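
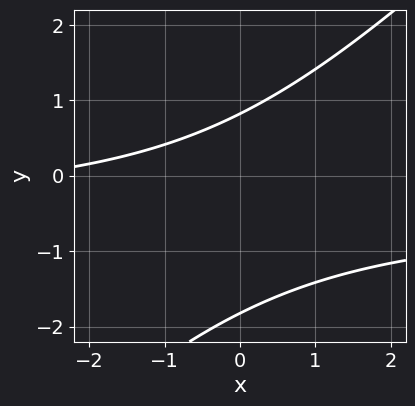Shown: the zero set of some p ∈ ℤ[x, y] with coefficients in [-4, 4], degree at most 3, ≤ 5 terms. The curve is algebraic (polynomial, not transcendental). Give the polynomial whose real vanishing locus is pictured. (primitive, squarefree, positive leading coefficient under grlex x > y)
The degree is 2 — a generic line meets the curve in up to 2 points.
Reading off the gridlines: it misses every integer gridline on the x-axis.
Solving for integer coefficients yields p as stated.

2*x*y - 2*y^2 + x - 2*y + 3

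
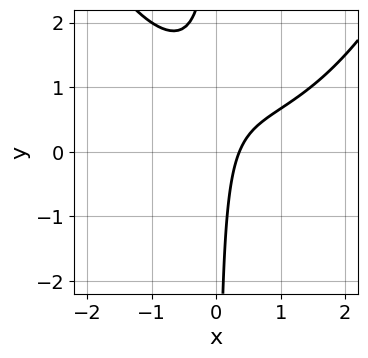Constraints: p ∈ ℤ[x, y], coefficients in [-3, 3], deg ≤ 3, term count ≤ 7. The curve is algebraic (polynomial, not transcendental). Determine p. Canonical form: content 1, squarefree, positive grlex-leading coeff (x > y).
First, deg p = 3.
Next, from the axis intercepts and sections: no y-intercept at any integer in the box.
Finally, these observations pin down the coefficients.

x^3 - x^2 - 3*x*y + 3*x - 1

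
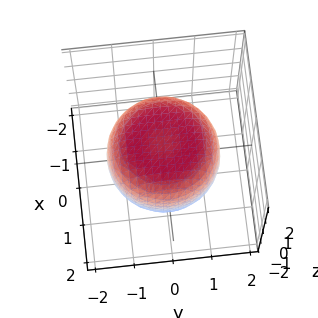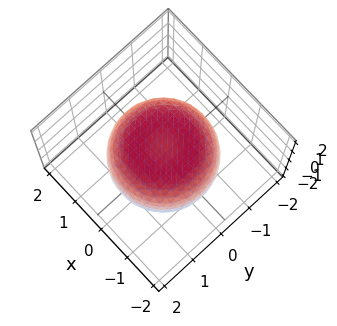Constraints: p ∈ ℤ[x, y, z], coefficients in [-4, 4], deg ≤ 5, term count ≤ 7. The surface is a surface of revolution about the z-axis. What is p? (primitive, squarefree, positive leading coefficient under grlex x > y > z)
1. deg p = 4. The shape is more complex than any degree-3 surface.
2. Symmetry: the z-axis is an axis of rotation, so x and y enter only as x² + y².
3. Reading off the gridlines: a circular section at z = 0 has radius between 1 and 2; among the integer gridlines, it crosses the z-axis at z ∈ {-1, 1}.
4. Solving for integer coefficients yields p as stated.

x^4 + 2*x^2*y^2 + y^4 - x^2 - y^2 + 2*z^2 - 2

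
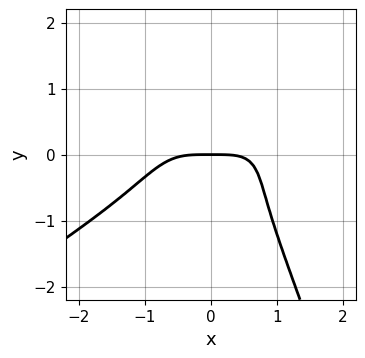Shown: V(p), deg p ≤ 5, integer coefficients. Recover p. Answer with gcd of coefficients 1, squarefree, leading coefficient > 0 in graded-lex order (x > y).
2*x^4 - 3*x^3*y + 2*y^3 + y^2 + 3*y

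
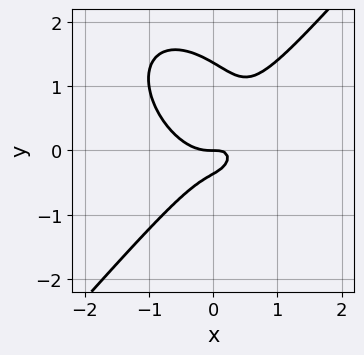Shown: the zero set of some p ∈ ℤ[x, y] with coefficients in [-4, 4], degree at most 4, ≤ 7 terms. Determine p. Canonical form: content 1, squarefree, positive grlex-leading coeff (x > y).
3*x^3 - 2*y^3 - 2*x*y + 2*y^2 + y

First, degree: the shape is more complex than any degree-2 curve, so deg p = 3.
Next, from the visible intercepts: it crosses the x-axis at the gridline x = 0; it crosses the y-axis at the gridline y = 0.
Finally, these observations pin down the coefficients.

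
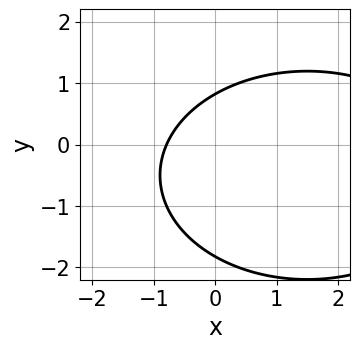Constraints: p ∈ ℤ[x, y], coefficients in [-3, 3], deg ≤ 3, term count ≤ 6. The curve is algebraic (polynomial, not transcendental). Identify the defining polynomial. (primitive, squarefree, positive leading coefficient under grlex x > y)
x^2 + 2*y^2 - 3*x + 2*y - 3

First, deg p = 2. A generic line meets the curve in up to 2 points.
Finally, solving for integer coefficients yields p as stated.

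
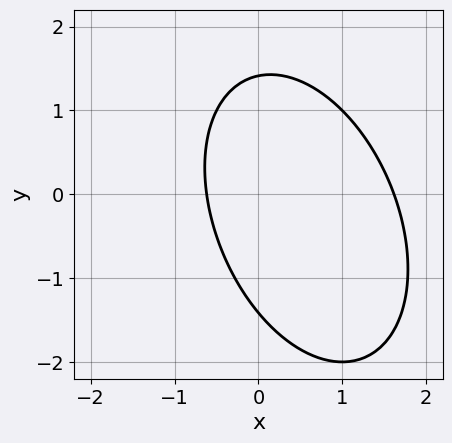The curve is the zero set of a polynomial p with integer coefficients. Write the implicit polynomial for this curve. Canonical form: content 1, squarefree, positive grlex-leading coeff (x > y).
First, the degree is 2 — a generic line meets the curve in up to 2 points.
Finally, matching integer coefficients to the picture gives p.

2*x^2 + x*y + y^2 - 2*x - 2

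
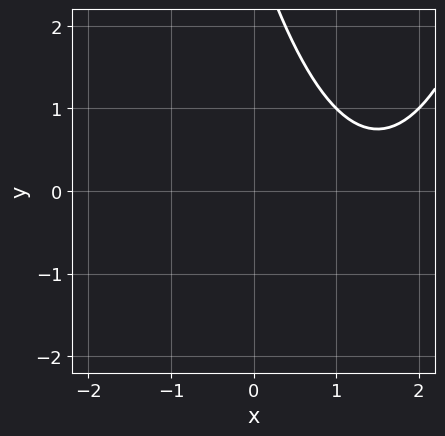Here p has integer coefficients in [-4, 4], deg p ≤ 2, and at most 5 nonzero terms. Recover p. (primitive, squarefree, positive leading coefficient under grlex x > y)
1. Degree: the shape is more complex than any degree-1 curve, so deg p = 2.
2. From the visible intercepts: no x-intercept at any integer in the box; it misses every integer gridline on the y-axis.
3. Matching integer coefficients to the picture gives p.

x^2 - 3*x - y + 3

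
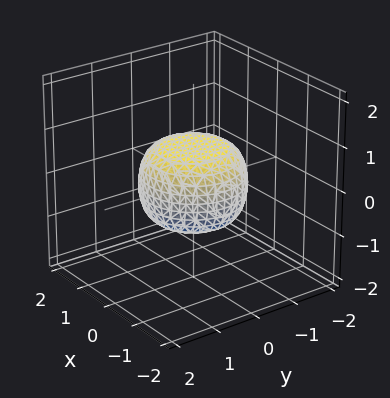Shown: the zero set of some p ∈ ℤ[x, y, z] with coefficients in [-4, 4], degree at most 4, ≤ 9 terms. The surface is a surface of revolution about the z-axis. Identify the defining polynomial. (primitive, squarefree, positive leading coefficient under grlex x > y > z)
2*x^4 + 4*x^2*y^2 + 2*y^4 - x^2 - y^2 + 3*z^2 - 2

1. Degree: a generic line meets the surface in up to 4 points, so deg p = 4.
2. Symmetries: the surface is invariant under rotation about z: p = q(x² + y², z).
3. Against the integer gridlines: a circular section at z = 0 has radius between 1 and 2.
4. Solving for integer coefficients yields p as stated.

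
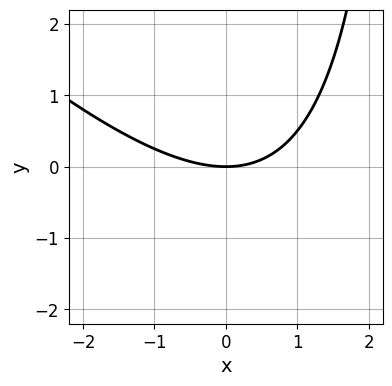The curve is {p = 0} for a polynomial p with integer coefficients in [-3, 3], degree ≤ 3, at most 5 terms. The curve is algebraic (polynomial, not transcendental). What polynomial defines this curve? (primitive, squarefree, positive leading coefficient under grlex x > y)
x^2 + x*y - 3*y

1. Degree: a generic line meets the curve in up to 2 points, so deg p = 2.
2. From the axis intercepts and sections: it meets the y-axis at y = 0 (among the integer gridlines); it crosses the x-axis at the gridline x = 0.
3. Matching integer coefficients to the picture gives p.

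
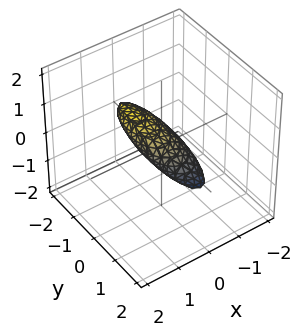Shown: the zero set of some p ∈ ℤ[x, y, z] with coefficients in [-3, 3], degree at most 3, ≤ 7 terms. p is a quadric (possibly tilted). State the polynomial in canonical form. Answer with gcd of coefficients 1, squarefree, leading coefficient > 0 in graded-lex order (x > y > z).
(a) Degree: a generic line meets the surface in up to 2 points, so deg p = 2.
(b) Reading off the gridlines: the y-axis gridline crossings are at y ∈ {-1, 1}.
(c) These observations pin down the coefficients.

3*x^2 - 3*x*z + y^2 + 2*y*z + 3*z^2 - 1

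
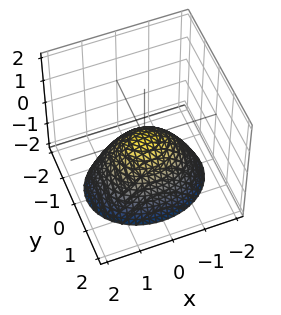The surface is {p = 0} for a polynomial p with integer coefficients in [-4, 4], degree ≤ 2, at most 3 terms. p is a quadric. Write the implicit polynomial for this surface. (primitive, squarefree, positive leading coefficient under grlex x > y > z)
2*x^2 + 3*y^2 + 3*z

First, deg p = 2.
Then, symmetries: the y ↦ −y reflection is a symmetry, so y appears only in even powers; mirror symmetry x ↦ −x ⇒ only even powers of x.
Then, checking where it meets the axes: it crosses the z-axis at the gridline z = 0; one y-axis crossing is at y = 0.
Finally, matching integer coefficients to the picture gives p.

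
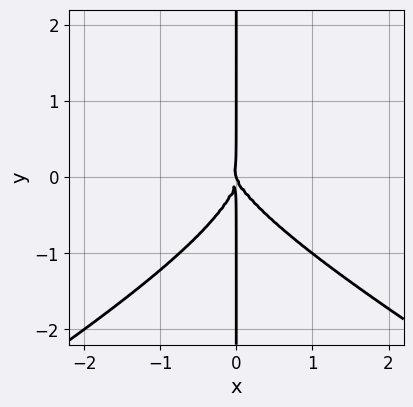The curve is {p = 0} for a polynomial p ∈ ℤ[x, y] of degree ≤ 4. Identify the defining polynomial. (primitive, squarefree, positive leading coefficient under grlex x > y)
x^3*y - 3*x*y^3 - 3*x^3 - x^2*y

First, degree: a generic line meets the curve in up to 4 points, so deg p = 4.
Next, checking where it meets the axes: every point of the y-axis in the box is on the curve; one x-axis crossing is at x = 0.
Finally, these observations pin down the coefficients.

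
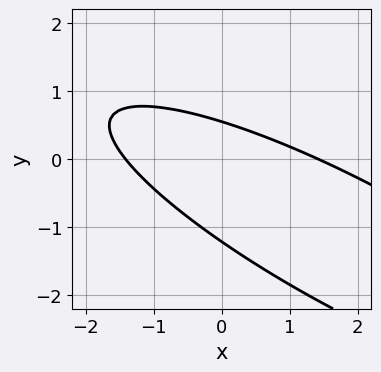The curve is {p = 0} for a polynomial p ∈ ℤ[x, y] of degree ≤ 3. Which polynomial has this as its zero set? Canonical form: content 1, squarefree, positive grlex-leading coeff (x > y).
deg p = 2. A generic line meets the curve in up to 2 points.
Matching integer coefficients to the picture gives p.

x^2 + 3*x*y + 3*y^2 + 2*y - 2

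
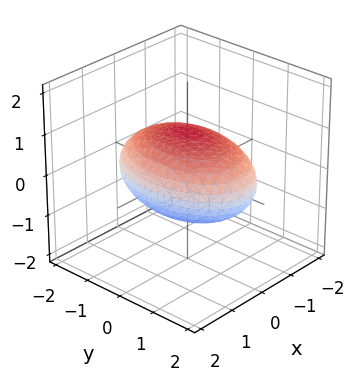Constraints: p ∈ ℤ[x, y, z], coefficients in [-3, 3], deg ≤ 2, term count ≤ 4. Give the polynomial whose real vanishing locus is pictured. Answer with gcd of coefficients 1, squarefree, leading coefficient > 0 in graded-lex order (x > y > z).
2*x^2 + y^2 + 3*z^2 - 3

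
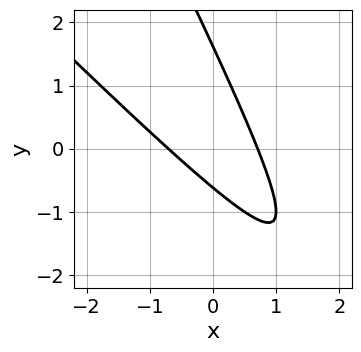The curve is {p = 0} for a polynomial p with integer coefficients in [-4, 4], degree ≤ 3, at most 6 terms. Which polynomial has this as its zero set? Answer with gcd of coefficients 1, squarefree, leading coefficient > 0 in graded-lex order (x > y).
2*x^2 + 3*x*y + y^2 - y - 1

First, degree: no degree-1 curve has this shape, so deg p = 2.
Finally, solving for integer coefficients yields p as stated.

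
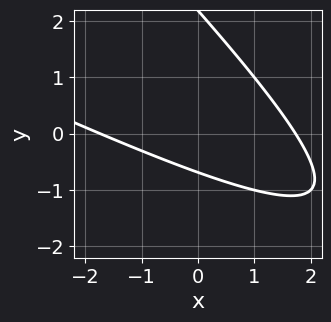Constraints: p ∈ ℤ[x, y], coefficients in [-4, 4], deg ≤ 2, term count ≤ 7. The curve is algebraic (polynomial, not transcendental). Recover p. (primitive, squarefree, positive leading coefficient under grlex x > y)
x^2 + 3*x*y + 2*y^2 - 3*y - 3

(a) Degree: no degree-1 curve has this shape, so deg p = 2.
(b) The integer polynomial consistent with all of this is the stated p.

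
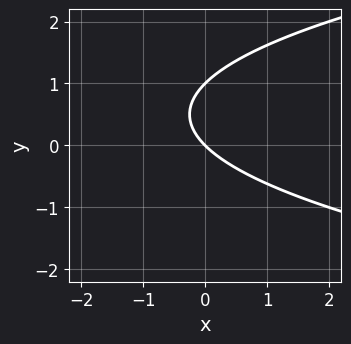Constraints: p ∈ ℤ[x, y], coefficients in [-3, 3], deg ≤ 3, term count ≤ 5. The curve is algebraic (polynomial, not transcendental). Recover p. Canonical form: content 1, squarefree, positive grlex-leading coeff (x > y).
1. The degree is 2 — no degree-1 curve has this shape.
2. From the visible intercepts: among the integer gridlines, it crosses the y-axis at y ∈ {0, 1}; one x-axis crossing is at x = 0.
3. Assembling these constraints gives the stated polynomial.

y^2 - x - y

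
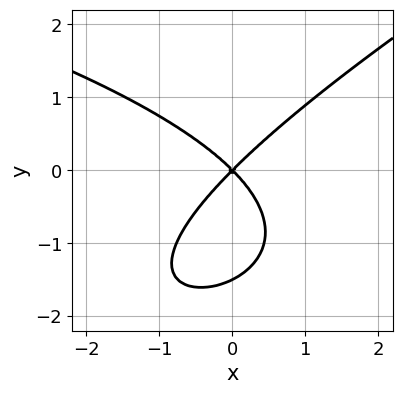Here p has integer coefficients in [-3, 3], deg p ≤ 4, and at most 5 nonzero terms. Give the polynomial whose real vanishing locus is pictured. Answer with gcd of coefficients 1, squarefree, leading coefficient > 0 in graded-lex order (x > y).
x*y^2 - 2*y^3 + 3*x^2 - 3*y^2

(a) Degree: the shape is more complex than any degree-2 curve, so deg p = 3.
(b) From the axis intercepts and sections: one y-axis crossing is at y = 0; one x-axis crossing is at x = 0.
(c) Assembling these constraints gives the stated polynomial.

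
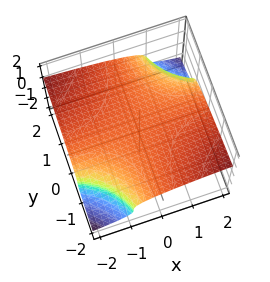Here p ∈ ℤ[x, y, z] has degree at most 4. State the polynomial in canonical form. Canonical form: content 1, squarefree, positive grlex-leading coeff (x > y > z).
First, deg p = 3. The shape is more complex than any degree-2 surface.
Then, observable constraints: the surface avoids every integer x-axis point in the box; no y-intercept at any integer in the box.
Finally, fitting integer coefficients to these (and the overall shape) gives p.

3*z^3 + x*y - 2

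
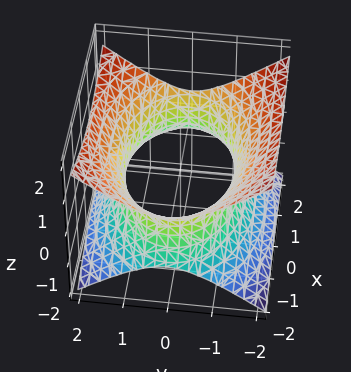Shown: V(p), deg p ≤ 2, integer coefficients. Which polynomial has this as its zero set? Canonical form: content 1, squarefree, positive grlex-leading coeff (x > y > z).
x^2 + 2*y^2 - 3*z^2 - 3

1. deg p = 2. An hourglass — one-sheet hyperboloid; a quadric.
2. Symmetries: the z ↦ −z reflection is a symmetry, so z appears only in even powers; it's symmetric under x → −x, forcing even powers of x; it's symmetric under y → −y, forcing even powers of y.
3. From the visible intercepts: the surface avoids every integer z-axis point in the box.
4. Matching integer coefficients to the picture gives p.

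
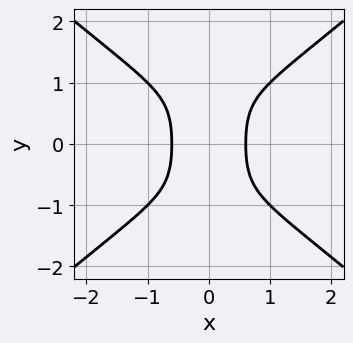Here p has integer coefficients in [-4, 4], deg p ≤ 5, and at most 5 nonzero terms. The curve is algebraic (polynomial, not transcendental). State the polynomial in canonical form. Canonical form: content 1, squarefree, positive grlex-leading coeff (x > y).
2*x^4 - 2*x^2*y^2 - y^4 + 2*x^2 - 1

The degree is 4 — no degree-3 curve has this shape.
Symmetries: it's symmetric under y → −y, forcing even powers of y; the x ↦ −x reflection is a symmetry, so x appears only in even powers.
From the visible intercepts: no y-intercept at any integer in the box.
Assembling these constraints gives the stated polynomial.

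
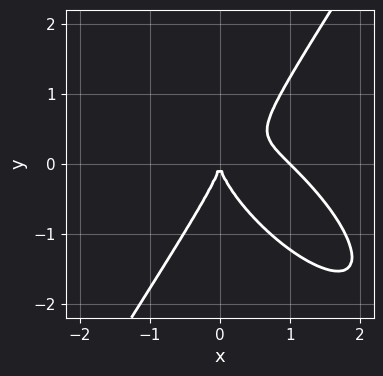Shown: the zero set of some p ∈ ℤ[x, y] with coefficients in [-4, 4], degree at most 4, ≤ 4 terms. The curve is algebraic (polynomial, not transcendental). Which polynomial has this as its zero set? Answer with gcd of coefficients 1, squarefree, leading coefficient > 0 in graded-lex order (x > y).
First, the degree is 3 — no degree-2 curve has this shape.
Next, reading off the gridlines: it crosses the y-axis at the gridline y = 0; the x-axis gridline crossings are at x ∈ {0, 1}.
Finally, fitting integer coefficients to these (and the overall shape) gives p.

3*x^3 + 3*x^2*y - 2*y^3 - 3*x^2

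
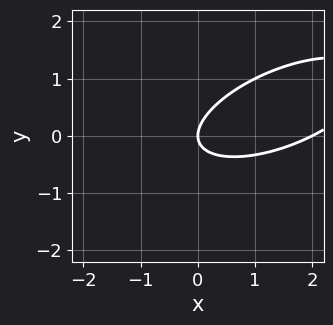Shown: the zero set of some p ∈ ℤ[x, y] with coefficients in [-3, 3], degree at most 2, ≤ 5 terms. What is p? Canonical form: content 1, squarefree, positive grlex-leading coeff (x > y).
x^2 - 2*x*y + 3*y^2 - 2*x

1. The degree is 2 — the shape is more complex than any degree-1 curve.
2. Against the integer gridlines: the x-axis gridline crossings are at x ∈ {0, 2}; it crosses the y-axis at the gridline y = 0.
3. Matching integer coefficients to the picture gives p.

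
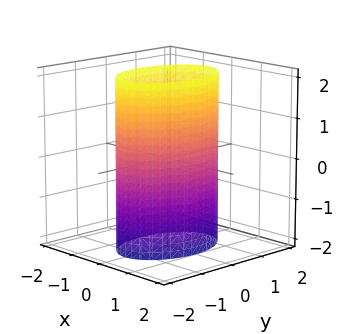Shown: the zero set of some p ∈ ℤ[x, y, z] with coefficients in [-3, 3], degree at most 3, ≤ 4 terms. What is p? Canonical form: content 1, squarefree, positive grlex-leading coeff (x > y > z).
(a) Degree: a cylinder; a quadric, so deg p = 2.
(b) Symmetries: the x ↦ −x reflection is a symmetry, so x appears only in even powers; mirror symmetry y ↦ −y ⇒ only even powers of y; mirror symmetry z ↦ −z ⇒ only even powers of z.
(c) From the visible intercepts: among the integer gridlines, it crosses the x-axis at x ∈ {-1, 1}; no z-intercept at any integer in the box.
(d) Matching integer coefficients to the picture gives p.

2*x^2 + y^2 - 2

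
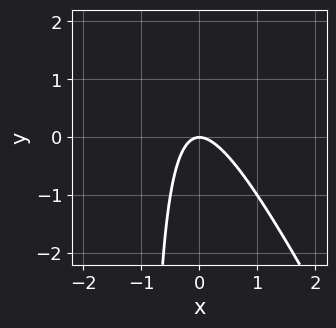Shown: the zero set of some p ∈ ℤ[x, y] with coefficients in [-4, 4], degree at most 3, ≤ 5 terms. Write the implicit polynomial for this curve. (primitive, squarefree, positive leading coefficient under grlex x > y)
1. deg p = 2. No degree-1 curve has this shape.
2. From the axis intercepts and sections: one x-axis crossing is at x = 0; one y-axis crossing is at y = 0.
3. Together with the visible shape, these determine p as stated.

2*x^2 + x*y + y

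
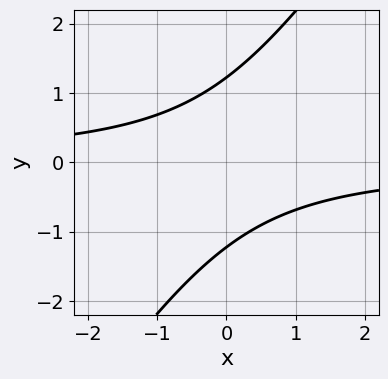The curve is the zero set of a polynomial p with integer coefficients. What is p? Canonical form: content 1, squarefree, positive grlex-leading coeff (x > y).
First, deg p = 2. No degree-1 curve has this shape.
Next, reading off the gridlines: the curve avoids every integer x-axis point in the box.
Finally, these observations pin down the coefficients.

3*x*y - 2*y^2 + 3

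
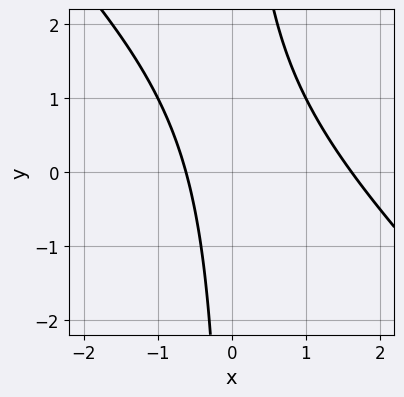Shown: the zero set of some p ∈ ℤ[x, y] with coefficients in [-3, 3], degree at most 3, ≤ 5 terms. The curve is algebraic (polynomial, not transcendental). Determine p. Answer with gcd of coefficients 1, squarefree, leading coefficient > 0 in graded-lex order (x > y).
Degree: the shape is more complex than any degree-1 curve, so deg p = 2.
Checking where it meets the axes: the curve avoids every integer y-axis point in the box.
Fitting integer coefficients to these (and the overall shape) gives p.

x^2 + x*y - x - 1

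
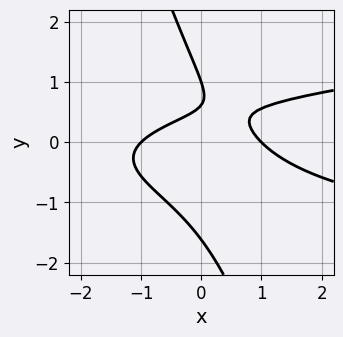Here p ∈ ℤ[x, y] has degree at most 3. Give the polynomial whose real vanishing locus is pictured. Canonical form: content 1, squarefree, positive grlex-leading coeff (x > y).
First, deg p = 3. A generic line meets the curve in up to 3 points.
Next, against the integer gridlines: one y-axis crossing is at y = 1; the x-axis gridline crossings are at x ∈ {-1, 1}.
Finally, putting this together gives p.

3*x*y^2 + y^3 - x^2 - 2*y + 1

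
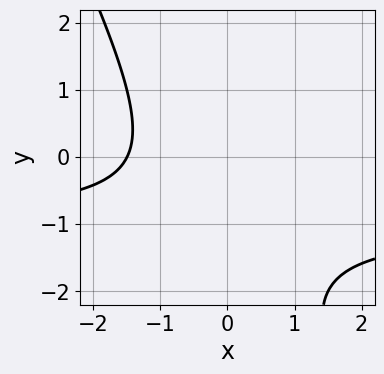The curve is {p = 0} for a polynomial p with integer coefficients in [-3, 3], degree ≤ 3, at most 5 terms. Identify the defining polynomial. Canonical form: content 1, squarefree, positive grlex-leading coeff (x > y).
2*x*y + y^2 + 2*x + 2*y + 3

(a) The degree is 2 — a generic line meets the curve in up to 2 points.
(b) From the visible intercepts: it misses every integer gridline on the y-axis.
(c) Fitting integer coefficients to these (and the overall shape) gives p.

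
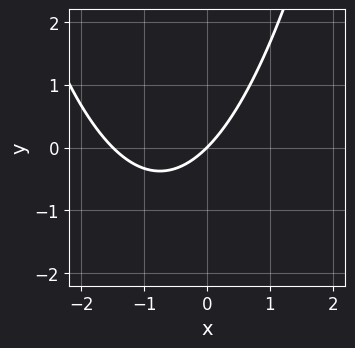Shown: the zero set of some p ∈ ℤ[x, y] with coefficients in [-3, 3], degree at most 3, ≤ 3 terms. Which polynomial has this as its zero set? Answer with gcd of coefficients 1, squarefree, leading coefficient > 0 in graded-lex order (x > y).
(a) The degree is 2 — no degree-1 curve has this shape.
(b) Observable constraints: one x-axis crossing is at x = 0; it meets the y-axis at y = 0 (among the integer gridlines).
(c) Putting this together gives p.

2*x^2 + 3*x - 3*y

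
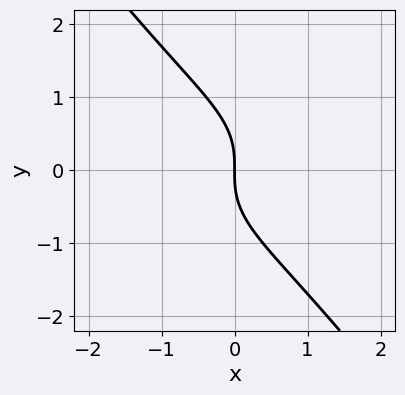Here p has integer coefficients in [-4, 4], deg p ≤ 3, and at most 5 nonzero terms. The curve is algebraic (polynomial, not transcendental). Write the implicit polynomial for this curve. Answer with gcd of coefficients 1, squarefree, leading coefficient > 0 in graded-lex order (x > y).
(a) The degree is 3 — no degree-2 curve has this shape.
(b) From the axis intercepts and sections: it meets the x-axis at x = 0 (among the integer gridlines); it meets the y-axis at y = 0 (among the integer gridlines).
(c) The integer polynomial consistent with all of this is the stated p.

x^3 + 2*x*y^2 + 2*y^3 + 3*x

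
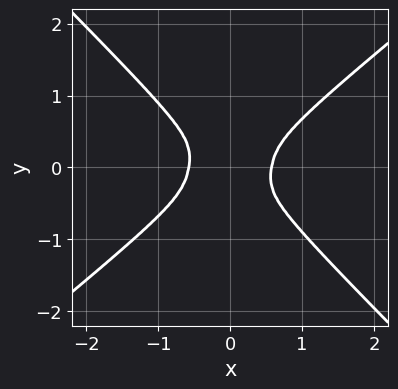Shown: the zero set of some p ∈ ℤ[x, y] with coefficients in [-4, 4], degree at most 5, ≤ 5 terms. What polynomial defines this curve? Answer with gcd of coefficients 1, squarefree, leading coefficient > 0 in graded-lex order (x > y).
3*x^4 - x^3*y - 2*x^2*y^2 - 2*y^4 - x^2

1. Degree: the shape is more complex than any degree-3 curve, so deg p = 4.
2. Solving for integer coefficients yields p as stated.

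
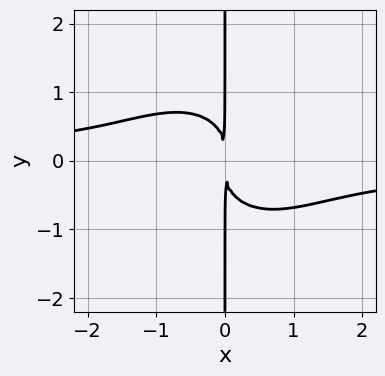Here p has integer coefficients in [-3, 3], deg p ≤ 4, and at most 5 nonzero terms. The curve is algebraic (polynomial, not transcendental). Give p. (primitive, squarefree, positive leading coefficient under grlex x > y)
First, the degree is 4 — a generic line meets the curve in up to 4 points.
Next, from the axis intercepts and sections: the visible y-axis segment lies entirely on the curve.
Finally, fitting integer coefficients to these (and the overall shape) gives p.

x^3*y + x*y^3 + x^2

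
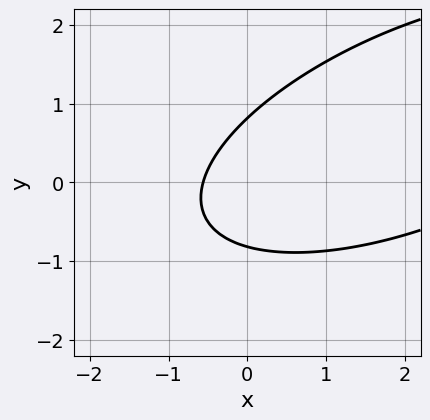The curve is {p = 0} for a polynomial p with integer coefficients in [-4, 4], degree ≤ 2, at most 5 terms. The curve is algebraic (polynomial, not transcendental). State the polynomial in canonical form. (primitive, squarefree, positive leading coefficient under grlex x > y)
Degree: a generic line meets the curve in up to 2 points, so deg p = 2.
The integer polynomial consistent with all of this is the stated p.

x^2 - 2*x*y + 3*y^2 - 3*x - 2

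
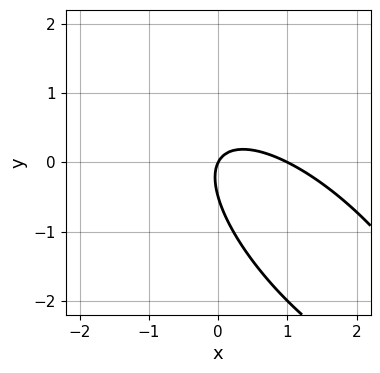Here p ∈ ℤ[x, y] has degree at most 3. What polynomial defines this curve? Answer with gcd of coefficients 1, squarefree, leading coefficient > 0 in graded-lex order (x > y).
2*x^2 + 3*x*y + 2*y^2 - 2*x + y

(a) Degree: a generic line meets the curve in up to 2 points, so deg p = 2.
(b) From the visible intercepts: the x-axis gridline crossings are at x ∈ {0, 1}; one y-axis crossing is at y = 0.
(c) Matching integer coefficients to the picture gives p.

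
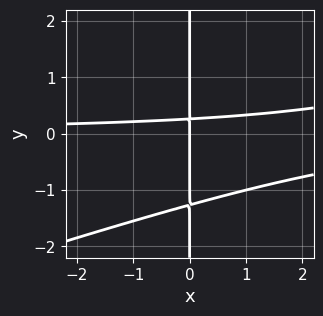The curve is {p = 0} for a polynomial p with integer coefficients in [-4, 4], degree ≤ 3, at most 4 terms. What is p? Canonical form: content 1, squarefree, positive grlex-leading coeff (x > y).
x^2*y - 3*x*y^2 - 3*x*y + x

deg p = 3. A generic line meets the curve in up to 3 points.
From the visible intercepts: every point of the y-axis in the box is on the curve; it crosses the x-axis at the gridline x = 0.
Matching integer coefficients to the picture gives p.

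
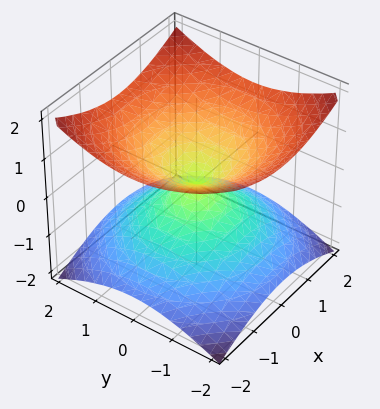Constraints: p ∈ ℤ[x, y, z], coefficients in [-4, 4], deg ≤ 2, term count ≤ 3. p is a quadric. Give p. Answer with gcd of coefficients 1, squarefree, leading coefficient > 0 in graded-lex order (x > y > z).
x^2 + y^2 - 2*z^2

deg p = 2. Two nappes meeting at a single point; a quadric.
Symmetries: the z ↦ −z reflection is a symmetry, so z appears only in even powers; rotational symmetry about the z-axis ⇒ p depends on x, y only through x² + y².
From the axis intercepts and sections: it meets the y-axis at y = 0 (among the integer gridlines); a circular section at z = -1 has radius between 1 and 2; it meets the x-axis at x = 0 (among the integer gridlines); it meets the z-axis at z = 0 (among the integer gridlines).
Together with the visible shape, these determine p as stated.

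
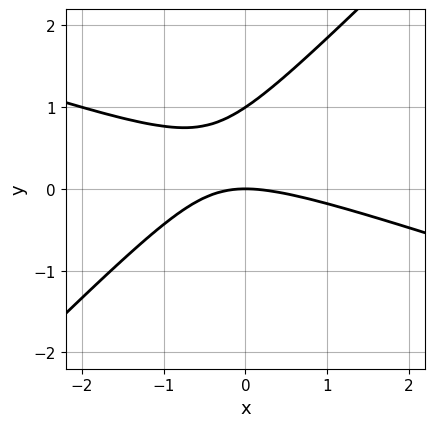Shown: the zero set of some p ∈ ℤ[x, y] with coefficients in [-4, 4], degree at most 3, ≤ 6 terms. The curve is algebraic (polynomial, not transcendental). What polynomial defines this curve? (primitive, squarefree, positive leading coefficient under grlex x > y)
The degree is 2 — no degree-1 curve has this shape.
From the visible intercepts: it crosses the x-axis at the gridline x = 0; among the integer gridlines, it crosses the y-axis at y ∈ {0, 1}.
Assembling these constraints gives the stated polynomial.

x^2 + 2*x*y - 3*y^2 + 3*y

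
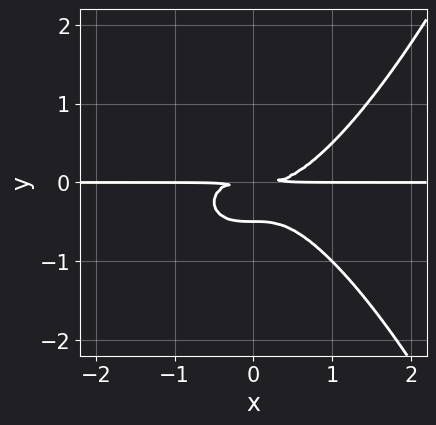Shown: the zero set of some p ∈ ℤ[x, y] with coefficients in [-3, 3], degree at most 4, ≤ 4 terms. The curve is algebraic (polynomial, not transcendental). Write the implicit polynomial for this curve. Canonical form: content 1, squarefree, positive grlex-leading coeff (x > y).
x^3*y - 2*y^3 - y^2

1. Degree: a generic line meets the curve in up to 4 points, so deg p = 4.
2. From the visible intercepts: every point of the x-axis in the box is on the curve.
3. Putting this together gives p.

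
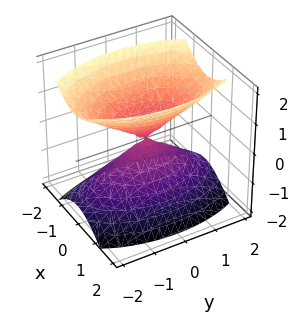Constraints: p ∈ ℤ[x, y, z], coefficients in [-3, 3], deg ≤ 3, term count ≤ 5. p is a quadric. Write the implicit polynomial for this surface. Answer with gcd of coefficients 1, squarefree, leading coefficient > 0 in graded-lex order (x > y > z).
The picture has 2 separate pieces. They look like related sheets of one shape, so recover p as a whole.
Degree: two nappes meeting at a single point; a quadric, so deg p = 2.
Symmetries: the z ↦ −z reflection is a symmetry, so z appears only in even powers; mirror symmetry y ↦ −y ⇒ only even powers of y; the x ↦ −x reflection is a symmetry, so x appears only in even powers.
Against the integer gridlines: it crosses the y-axis at the gridline y = 0; it meets the x-axis at x = 0 (among the integer gridlines); it crosses the z-axis at the gridline z = 0.
The integer polynomial consistent with all of this is the stated p.

3*x^2 + y^2 - 2*z^2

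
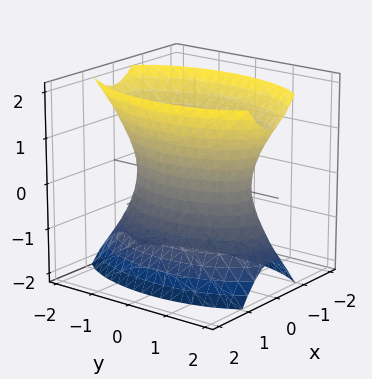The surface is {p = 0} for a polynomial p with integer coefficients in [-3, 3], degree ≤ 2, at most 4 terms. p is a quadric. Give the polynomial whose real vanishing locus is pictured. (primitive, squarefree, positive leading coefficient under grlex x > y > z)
1. The degree is 2 — one connected sheet with a waist; a quadric.
2. Symmetries: the x ↦ −x reflection is a symmetry, so x appears only in even powers; mirror symmetry y ↦ −y ⇒ only even powers of y; the z ↦ −z reflection is a symmetry, so z appears only in even powers.
3. Observable constraints: the surface avoids every integer z-axis point in the box.
4. These observations pin down the coefficients.

3*x^2 + y^2 - z^2 - 2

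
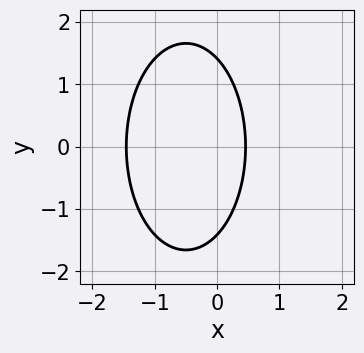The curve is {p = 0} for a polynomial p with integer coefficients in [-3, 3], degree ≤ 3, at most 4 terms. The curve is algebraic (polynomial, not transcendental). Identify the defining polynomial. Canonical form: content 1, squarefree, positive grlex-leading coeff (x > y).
deg p = 2.
Symmetries: mirror symmetry y ↦ −y ⇒ only even powers of y.
Fitting integer coefficients to these (and the overall shape) gives p.

3*x^2 + y^2 + 3*x - 2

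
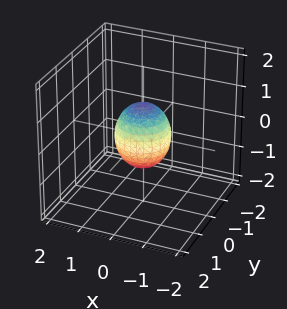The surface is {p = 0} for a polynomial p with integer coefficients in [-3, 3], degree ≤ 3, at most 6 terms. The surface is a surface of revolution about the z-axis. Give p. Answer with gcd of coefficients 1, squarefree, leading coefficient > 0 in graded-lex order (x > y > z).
1. Degree: the shape is more complex than any degree-1 surface, so deg p = 2.
2. By symmetry, every cross-section ⟂ z is a circle, so x, y appear only via x² + y².
3. Reading off the gridlines: the z-axis gridline crossings are at z ∈ {-1, 1}; a circular section at z = 0 has radius between 0 and 1.
4. These observations pin down the coefficients.

3*x^2 + 3*y^2 + 2*z^2 - 2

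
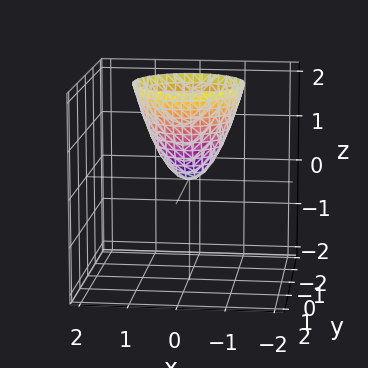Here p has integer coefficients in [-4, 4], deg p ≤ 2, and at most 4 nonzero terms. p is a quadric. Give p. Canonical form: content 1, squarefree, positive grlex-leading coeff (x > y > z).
(a) The degree is 2 — a single bowl opening along one axis; a quadric.
(b) By symmetry, every cross-section ⟂ z is a circle, so x, y appear only via x² + y².
(c) From the axis intercepts and sections: it meets the x-axis at x = 0 (among the integer gridlines); a circular section at z = 1 has radius between 0 and 1.
(d) Putting this together gives p.

3*x^2 + 3*y^2 - 2*z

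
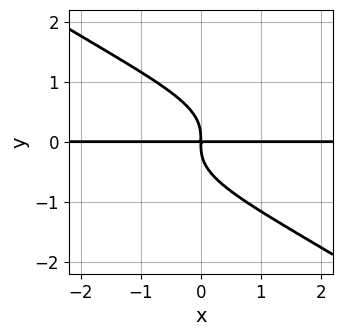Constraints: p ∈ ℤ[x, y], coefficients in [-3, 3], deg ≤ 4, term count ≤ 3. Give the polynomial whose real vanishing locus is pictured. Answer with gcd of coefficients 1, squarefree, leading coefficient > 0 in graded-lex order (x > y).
Degree: no degree-3 curve has this shape, so deg p = 4.
Observable constraints: the visible x-axis segment lies entirely on the curve.
Assembling these constraints gives the stated polynomial.

2*x*y^3 + 3*y^4 + 2*x*y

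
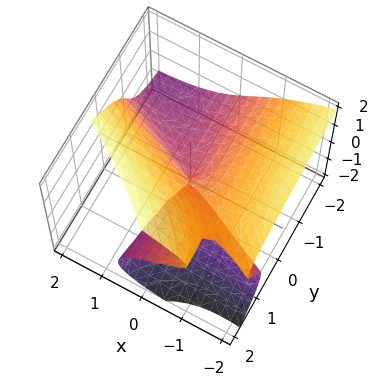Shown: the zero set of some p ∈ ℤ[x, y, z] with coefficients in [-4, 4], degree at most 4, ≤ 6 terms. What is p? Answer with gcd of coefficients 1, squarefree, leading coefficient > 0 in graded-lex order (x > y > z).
(a) Degree: no degree-2 surface has this shape, so deg p = 3.
(b) From the visible intercepts: it meets the x-axis at x = 0 (among the integer gridlines); it crosses the z-axis at the gridline z = 0.
(c) These observations pin down the coefficients. Check: (0, 1, 0) on the y-axis lies on the surface, and p(0, 1, 0) = 0. ✓

z^3 - x^2 - 2*x*y - 2*y*z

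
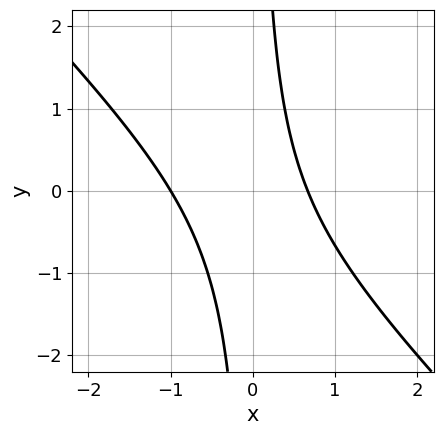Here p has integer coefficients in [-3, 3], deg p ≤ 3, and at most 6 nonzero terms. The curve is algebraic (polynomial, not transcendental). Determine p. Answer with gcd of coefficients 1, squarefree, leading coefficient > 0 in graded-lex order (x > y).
3*x^2 + 3*x*y + x - 2

Degree: the shape is more complex than any degree-1 curve, so deg p = 2.
From the visible intercepts: it meets the x-axis at x = -1 (among the integer gridlines); no y-intercept at any integer in the box.
The integer polynomial consistent with all of this is the stated p.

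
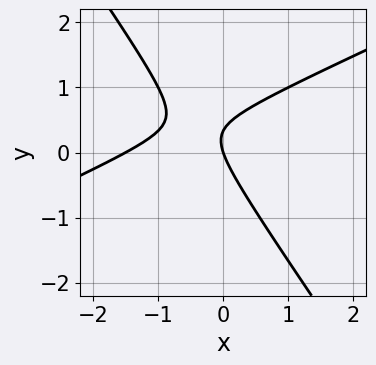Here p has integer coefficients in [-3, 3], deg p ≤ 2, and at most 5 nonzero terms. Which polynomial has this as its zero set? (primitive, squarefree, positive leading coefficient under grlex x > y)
First, the degree is 2 — no degree-1 curve has this shape.
Next, observable constraints: it crosses the x-axis at the gridline x = 0; it crosses the y-axis at the gridline y = 0.
Finally, matching integer coefficients to the picture gives p.

2*x^2 - 3*x*y - 3*y^2 + 3*x + y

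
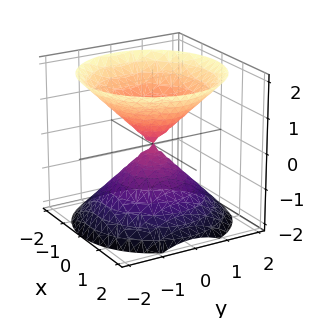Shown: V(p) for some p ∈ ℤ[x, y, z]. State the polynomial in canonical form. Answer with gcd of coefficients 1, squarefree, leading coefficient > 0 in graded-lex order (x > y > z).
1. I count 2 distinct pieces. They look like related sheets of one shape, so recover p as a whole.
2. deg p = 2. A double cone through the origin; a quadric.
3. Symmetries: mirror symmetry z ↦ −z ⇒ only even powers of z; every cross-section ⟂ z is a circle, so x, y appear only via x² + y².
4. Reading off the gridlines: it crosses the x-axis at the gridline x = 0; it crosses the z-axis at the gridline z = 0; one y-axis crossing is at y = 0.
5. Fitting integer coefficients to these (and the overall shape) gives p.

x^2 + y^2 - z^2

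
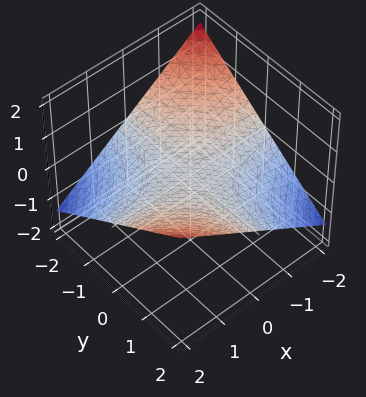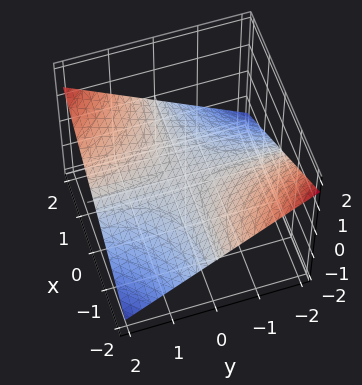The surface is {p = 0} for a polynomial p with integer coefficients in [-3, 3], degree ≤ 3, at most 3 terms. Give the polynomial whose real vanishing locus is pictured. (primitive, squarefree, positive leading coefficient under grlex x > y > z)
x*y - 3*z

(a) deg p = 2. A hyperbolic paraboloid; a quadric.
(b) Observable constraints: it meets the z-axis at z = 0 (among the integer gridlines); the visible y-axis segment lies entirely on the surface; the visible x-axis segment lies entirely on the surface.
(c) Solving for integer coefficients yields p as stated.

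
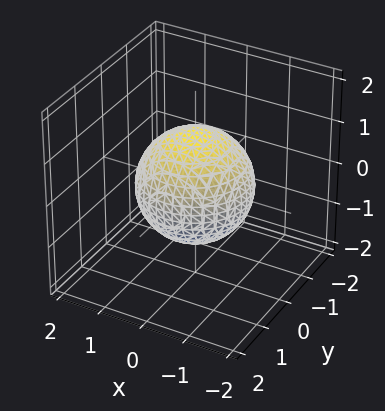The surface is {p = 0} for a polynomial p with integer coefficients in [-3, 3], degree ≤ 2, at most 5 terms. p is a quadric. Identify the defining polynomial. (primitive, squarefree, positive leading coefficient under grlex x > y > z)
First, degree: a closed, bounded, convex surface; a quadric, so deg p = 2.
Then, by symmetry, the z-axis is an axis of rotation, so x and y enter only as x² + y²; the z ↦ −z reflection is a symmetry, so z appears only in even powers.
Next, observable constraints: a circular section at z = 0 has radius between 1 and 2.
Finally, matching integer coefficients to the picture gives p.

2*x^2 + 2*y^2 + 2*z^2 - 3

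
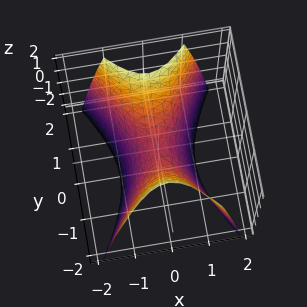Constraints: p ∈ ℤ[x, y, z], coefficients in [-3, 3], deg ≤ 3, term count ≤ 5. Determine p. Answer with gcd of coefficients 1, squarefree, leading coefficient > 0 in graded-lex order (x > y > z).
First, degree: a saddle surface; a quadric, so deg p = 2.
Next, symmetries: it's symmetric under x → −x, forcing even powers of x; mirror symmetry y ↦ −y ⇒ only even powers of y.
Then, reading off the gridlines: it meets the x-axis at x = 0 (among the integer gridlines); it crosses the z-axis at the gridline z = 0.
Finally, together with the visible shape, these determine p as stated.

2*x^2 - y^2 + z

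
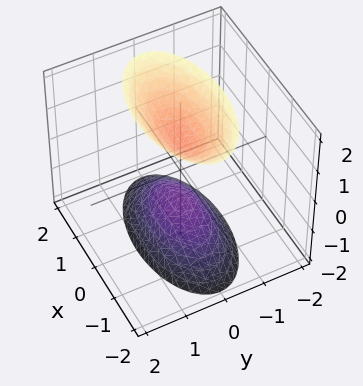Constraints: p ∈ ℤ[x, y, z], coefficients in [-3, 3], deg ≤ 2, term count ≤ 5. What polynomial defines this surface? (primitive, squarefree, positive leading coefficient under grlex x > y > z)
1. There are 2 components. They look like related sheets of one shape, so recover p as a whole.
2. deg p = 2. Two separate bowl-shaped sheets opening away from each other; a quadric.
3. Symmetries: it's symmetric under z → −z, forcing even powers of z; the x ↦ −x reflection is a symmetry, so x appears only in even powers; it's symmetric under y → −y, forcing even powers of y.
4. From the axis intercepts and sections: it misses every integer gridline on the y-axis; among the integer gridlines, it crosses the z-axis at z ∈ {-1, 1}; it misses every integer gridline on the x-axis.
5. Solving for integer coefficients yields p as stated.

x^2 + 3*y^2 - z^2 + 1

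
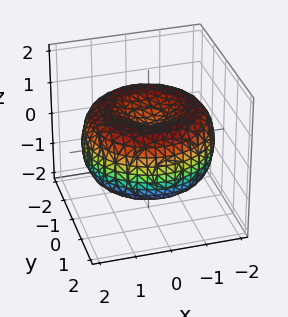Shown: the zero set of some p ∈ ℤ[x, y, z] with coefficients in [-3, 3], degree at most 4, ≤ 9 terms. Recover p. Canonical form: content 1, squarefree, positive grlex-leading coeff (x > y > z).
x^4 + 2*x^2*y^2 + y^4 - 3*x^2 - 3*y^2 + 3*z^2 - 1

First, the degree is 4 — the shape is more complex than any degree-3 surface.
Then, symmetries: the z-axis is an axis of rotation, so x and y enter only as x² + y².
Then, from the visible intercepts: a circular section at z = -1 has radius exactly 1.
Finally, matching integer coefficients to the picture gives p.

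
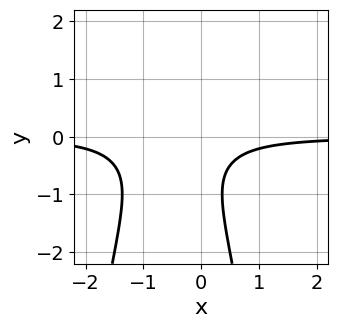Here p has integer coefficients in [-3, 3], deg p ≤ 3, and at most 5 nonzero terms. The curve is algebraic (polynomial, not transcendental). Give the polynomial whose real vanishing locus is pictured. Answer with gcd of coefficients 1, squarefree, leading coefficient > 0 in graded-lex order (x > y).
2*x^2*y + 2*x*y + y^2 + y + 1

1. Degree: a generic line meets the curve in up to 3 points, so deg p = 3.
2. Against the integer gridlines: it misses every integer gridline on the x-axis; no y-intercept at any integer in the box.
3. These observations pin down the coefficients.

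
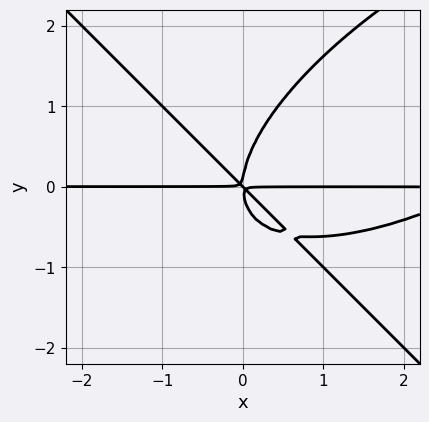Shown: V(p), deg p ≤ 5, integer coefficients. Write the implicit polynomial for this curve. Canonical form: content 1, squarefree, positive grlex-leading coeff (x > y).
deg p = 4.
Observable constraints: every point of the x-axis in the box is on the curve.
The integer polynomial consistent with all of this is the stated p.

x^3*y - x^2*y^2 + 2*y^4 - 3*x^2*y - 3*x*y^2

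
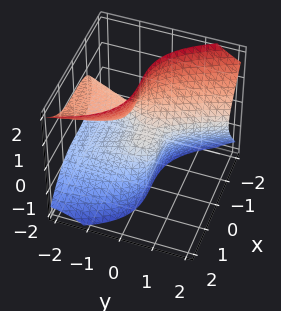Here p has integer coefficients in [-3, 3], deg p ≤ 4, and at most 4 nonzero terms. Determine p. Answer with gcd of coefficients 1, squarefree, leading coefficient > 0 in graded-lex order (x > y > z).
The degree is 3 — the shape is more complex than any degree-2 surface.
Observable constraints: one z-axis crossing is at z = 0; one y-axis crossing is at y = 0.
Solving for integer coefficients yields p as stated.

2*x^3 + 3*y*z^2 + y^2 + z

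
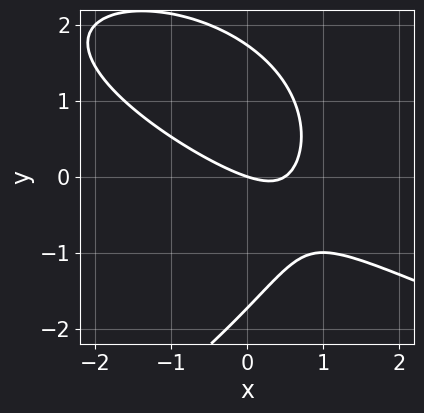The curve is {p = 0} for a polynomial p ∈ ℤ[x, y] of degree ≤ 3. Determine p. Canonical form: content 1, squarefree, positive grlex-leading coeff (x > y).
y^3 + 2*x^2 + 3*x*y - x - 3*y

(a) deg p = 3. A generic line meets the curve in up to 3 points.
(b) Observable constraints: it crosses the y-axis at the gridline y = 0; it crosses the x-axis at the gridline x = 0.
(c) Solving for integer coefficients yields p as stated.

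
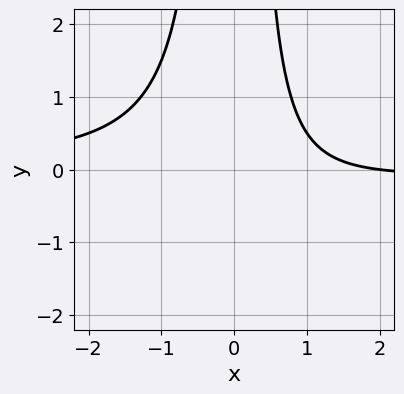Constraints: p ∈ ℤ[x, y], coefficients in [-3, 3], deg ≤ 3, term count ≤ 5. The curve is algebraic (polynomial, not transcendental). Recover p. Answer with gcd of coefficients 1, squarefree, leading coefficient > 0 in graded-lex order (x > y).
deg p = 3.
Reading off the gridlines: no y-intercept at any integer in the box; one x-axis crossing is at x = 2.
Together with the visible shape, these determine p as stated.

2*x^2*y + x - 2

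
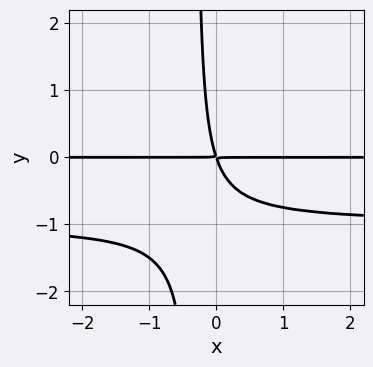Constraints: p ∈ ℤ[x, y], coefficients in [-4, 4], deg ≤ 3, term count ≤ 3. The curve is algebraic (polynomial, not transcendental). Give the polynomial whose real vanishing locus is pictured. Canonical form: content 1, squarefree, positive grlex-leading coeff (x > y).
(a) deg p = 3.
(b) From the visible intercepts: the visible x-axis segment lies entirely on the curve.
(c) Putting this together gives p.

3*x*y^2 + 3*x*y + y^2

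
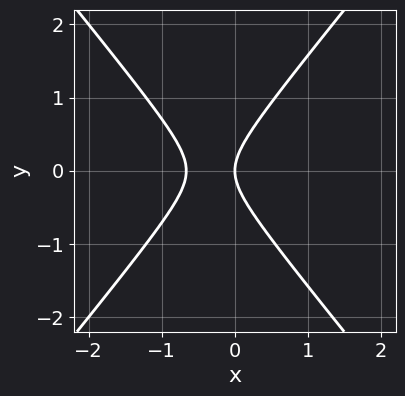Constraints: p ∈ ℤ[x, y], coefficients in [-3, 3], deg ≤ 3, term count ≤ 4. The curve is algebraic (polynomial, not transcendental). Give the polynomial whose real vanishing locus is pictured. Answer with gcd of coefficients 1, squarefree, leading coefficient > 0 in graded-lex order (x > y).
1. deg p = 2. A generic line meets the curve in up to 2 points.
2. Symmetries: it's symmetric under y → −y, forcing even powers of y.
3. Checking where it meets the axes: it crosses the y-axis at the gridline y = 0; it crosses the x-axis at the gridline x = 0.
4. Putting this together gives p.

3*x^2 - 2*y^2 + 2*x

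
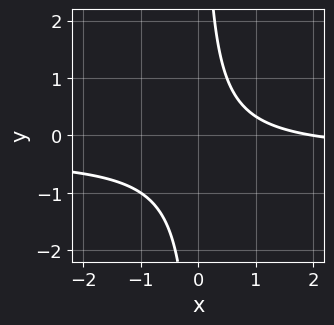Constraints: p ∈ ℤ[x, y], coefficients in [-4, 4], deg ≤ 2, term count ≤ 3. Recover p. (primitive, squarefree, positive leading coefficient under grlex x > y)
3*x*y + x - 2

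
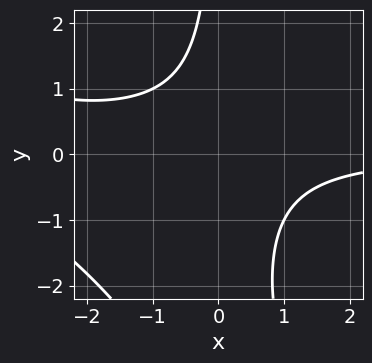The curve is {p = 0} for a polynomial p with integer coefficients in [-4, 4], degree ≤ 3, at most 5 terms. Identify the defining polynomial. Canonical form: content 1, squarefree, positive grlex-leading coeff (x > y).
(a) The degree is 3 — a generic line meets the curve in up to 3 points.
(b) Against the integer gridlines: it misses every integer gridline on the y-axis; it misses every integer gridline on the x-axis.
(c) Fitting integer coefficients to these (and the overall shape) gives p.

x^2*y + x*y^2 + 3*x*y + 3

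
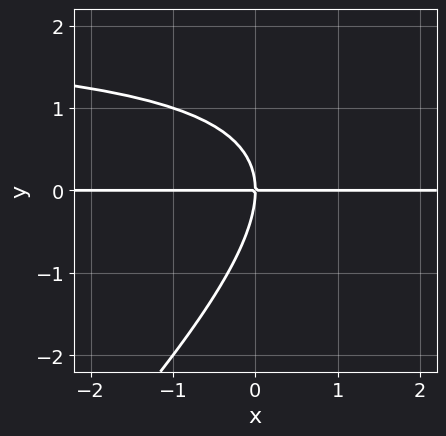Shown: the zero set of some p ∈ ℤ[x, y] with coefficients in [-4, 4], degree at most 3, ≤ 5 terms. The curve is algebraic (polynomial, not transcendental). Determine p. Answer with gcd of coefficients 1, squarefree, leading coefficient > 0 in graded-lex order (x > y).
x*y^2 - y^3 - 2*x*y

First, degree: a generic line meets the curve in up to 3 points, so deg p = 3.
Then, observable constraints: every point of the x-axis in the box is on the curve; it meets the y-axis at y = 0 (among the integer gridlines).
Finally, assembling these constraints gives the stated polynomial.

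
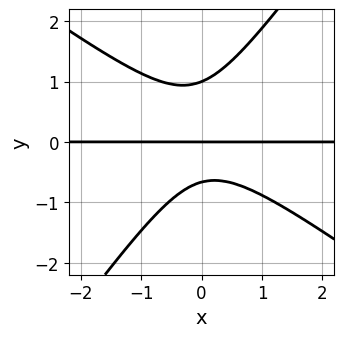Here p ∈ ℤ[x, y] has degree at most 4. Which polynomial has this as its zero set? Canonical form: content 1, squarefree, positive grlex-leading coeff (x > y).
3*x^2*y + 2*x*y^2 - 3*y^3 + y^2 + 2*y

1. Degree: no degree-2 curve has this shape, so deg p = 3.
2. Observable constraints: the y-axis gridline crossings are at y ∈ {0, 1}; every point of the x-axis in the box is on the curve.
3. These observations pin down the coefficients.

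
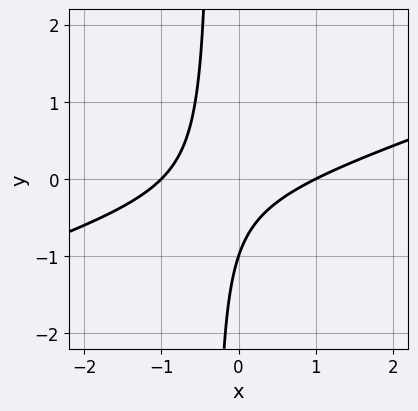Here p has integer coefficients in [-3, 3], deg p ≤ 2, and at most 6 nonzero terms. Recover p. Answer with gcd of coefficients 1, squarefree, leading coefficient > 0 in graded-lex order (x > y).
x^2 - 3*x*y - y - 1

Degree: a generic line meets the curve in up to 2 points, so deg p = 2.
Reading off the gridlines: it meets the y-axis at y = -1 (among the integer gridlines); among the integer gridlines, it crosses the x-axis at x ∈ {-1, 1}.
Matching integer coefficients to the picture gives p.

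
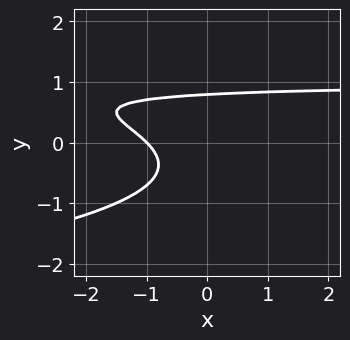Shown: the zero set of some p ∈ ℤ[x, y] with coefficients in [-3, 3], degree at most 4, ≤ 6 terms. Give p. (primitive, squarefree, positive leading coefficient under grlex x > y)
2*y^3 + x*y - x - 1

(a) The degree is 3 — no degree-2 curve has this shape.
(b) Observable constraints: it crosses the x-axis at the gridline x = -1.
(c) Fitting integer coefficients to these (and the overall shape) gives p.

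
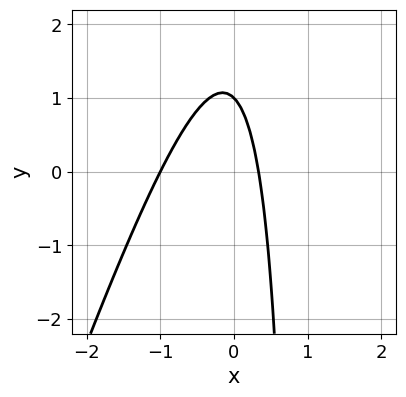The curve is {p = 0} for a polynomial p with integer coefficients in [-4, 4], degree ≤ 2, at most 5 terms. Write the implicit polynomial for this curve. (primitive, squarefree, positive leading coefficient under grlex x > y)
1. Degree: the shape is more complex than any degree-1 curve, so deg p = 2.
2. Observable constraints: it crosses the y-axis at the gridline y = 1; it meets the x-axis at x = -1 (among the integer gridlines).
3. Fitting integer coefficients to these (and the overall shape) gives p.

3*x^2 - x*y + 2*x + y - 1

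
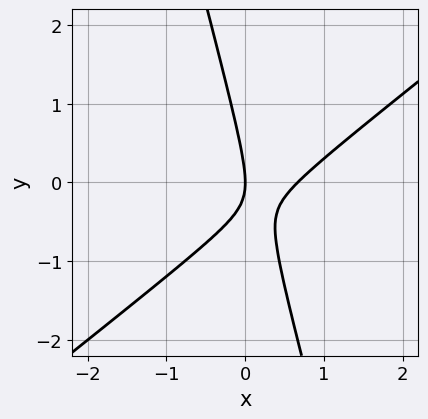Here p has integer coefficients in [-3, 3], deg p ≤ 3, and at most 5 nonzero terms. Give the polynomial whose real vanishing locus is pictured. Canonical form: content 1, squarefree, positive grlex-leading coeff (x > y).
(a) The degree is 2 — no degree-1 curve has this shape.
(b) Reading off the gridlines: it meets the x-axis at x = 0 (among the integer gridlines); one y-axis crossing is at y = 0.
(c) These observations pin down the coefficients.

3*x^2 - 3*x*y - y^2 - 2*x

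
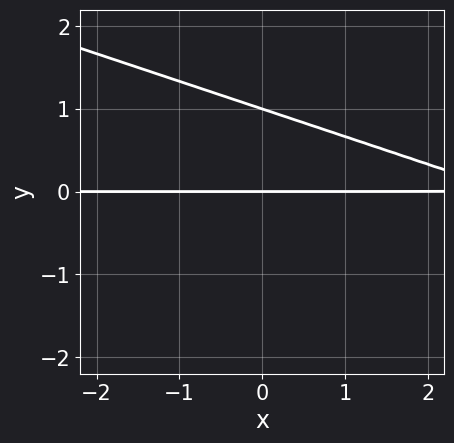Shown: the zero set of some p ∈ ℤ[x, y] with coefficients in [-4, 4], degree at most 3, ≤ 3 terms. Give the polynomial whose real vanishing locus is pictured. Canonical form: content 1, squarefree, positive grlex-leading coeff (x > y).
x*y + 3*y^2 - 3*y

First, the degree is 2 — a generic line meets the curve in up to 2 points.
Next, from the visible intercepts: every point of the x-axis in the box is on the curve; the y-axis gridline crossings are at y ∈ {0, 1}.
Finally, putting this together gives p.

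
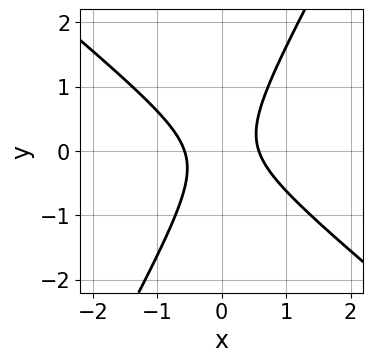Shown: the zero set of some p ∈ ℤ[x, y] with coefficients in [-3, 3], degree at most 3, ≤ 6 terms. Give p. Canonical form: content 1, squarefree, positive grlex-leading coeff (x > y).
3*x^2 + 2*x*y - 2*y^2 - 1

First, deg p = 2. A generic line meets the curve in up to 2 points.
Then, from the axis intercepts and sections: no y-intercept at any integer in the box.
Finally, the integer polynomial consistent with all of this is the stated p.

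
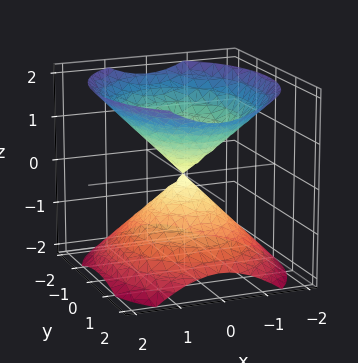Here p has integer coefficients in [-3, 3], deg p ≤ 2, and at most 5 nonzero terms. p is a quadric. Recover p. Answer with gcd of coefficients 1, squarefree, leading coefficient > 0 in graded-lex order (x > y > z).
3*x^2 + 2*y^2 - 3*z^2

First, the picture has 2 separate pieces. Treating them together as one polynomial.
Next, deg p = 2. Two nappes meeting at a single point; a quadric.
Then, symmetries: it's symmetric under y → −y, forcing even powers of y; it's symmetric under z → −z, forcing even powers of z; it's symmetric under x → −x, forcing even powers of x.
Then, against the integer gridlines: one x-axis crossing is at x = 0; one y-axis crossing is at y = 0; one z-axis crossing is at z = 0.
Finally, the integer polynomial consistent with all of this is the stated p.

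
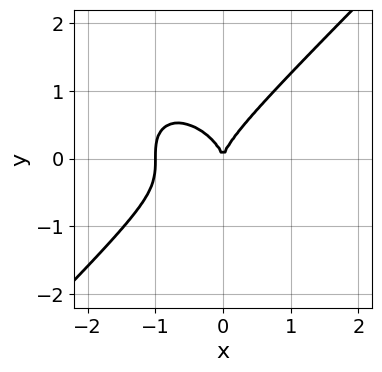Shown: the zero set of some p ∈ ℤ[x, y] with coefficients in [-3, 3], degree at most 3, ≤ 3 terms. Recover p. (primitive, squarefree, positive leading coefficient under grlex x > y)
First, the degree is 3 — a generic line meets the curve in up to 3 points.
Then, observable constraints: the x-axis gridline crossings are at x ∈ {-1, 0}; one y-axis crossing is at y = 0.
Finally, matching integer coefficients to the picture gives p.

x^3 - y^3 + x^2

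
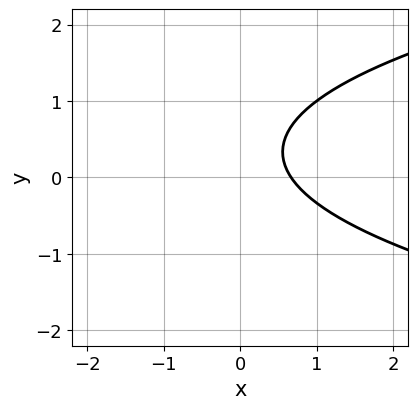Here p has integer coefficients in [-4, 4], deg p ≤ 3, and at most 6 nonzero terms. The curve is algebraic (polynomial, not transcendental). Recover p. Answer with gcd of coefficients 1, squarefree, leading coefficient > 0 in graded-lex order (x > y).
3*y^2 - 3*x - 2*y + 2

First, deg p = 2.
Next, checking where it meets the axes: it misses every integer gridline on the y-axis.
Finally, the integer polynomial consistent with all of this is the stated p.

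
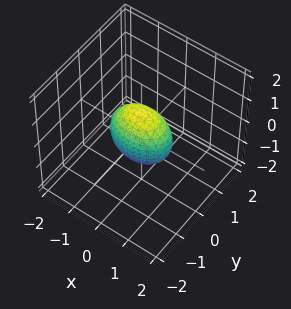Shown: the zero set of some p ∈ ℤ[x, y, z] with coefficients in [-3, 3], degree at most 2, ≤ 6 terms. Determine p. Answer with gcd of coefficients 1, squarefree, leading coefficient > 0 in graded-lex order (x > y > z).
1. Degree: bounded and convex; a quadric, so deg p = 2.
2. Symmetries: it's symmetric under z → −z, forcing even powers of z; mirror symmetry y ↦ −y ⇒ only even powers of y; it's symmetric under x → −x, forcing even powers of x.
3. Against the integer gridlines: the z-axis gridline crossings are at z ∈ {-1, 1}; the x-axis gridline crossings are at x ∈ {-1, 1}.
4. Solving for integer coefficients yields p as stated.

x^2 + 2*y^2 + z^2 - 1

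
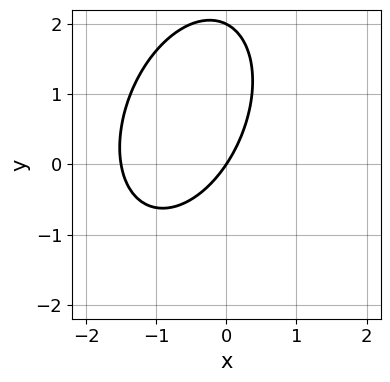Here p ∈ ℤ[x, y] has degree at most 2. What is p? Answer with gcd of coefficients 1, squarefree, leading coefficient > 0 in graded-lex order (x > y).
2*x^2 - x*y + y^2 + 3*x - 2*y

1. The degree is 2 — the shape is more complex than any degree-1 curve.
2. Observable constraints: it meets the x-axis at x = 0 (among the integer gridlines); the y-axis gridline crossings are at y ∈ {0, 2}.
3. Putting this together gives p.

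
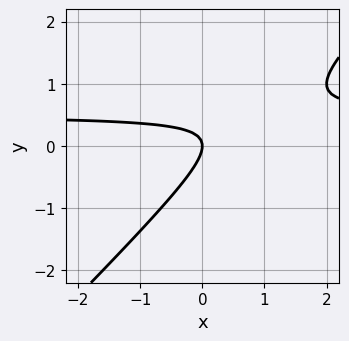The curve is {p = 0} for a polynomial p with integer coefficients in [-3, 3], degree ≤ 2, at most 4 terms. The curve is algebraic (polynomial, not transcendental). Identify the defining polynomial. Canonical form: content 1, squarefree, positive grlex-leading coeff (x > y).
2*x*y - 2*y^2 - x

The degree is 2 — no degree-1 curve has this shape.
From the visible intercepts: one x-axis crossing is at x = 0; one y-axis crossing is at y = 0.
Matching integer coefficients to the picture gives p.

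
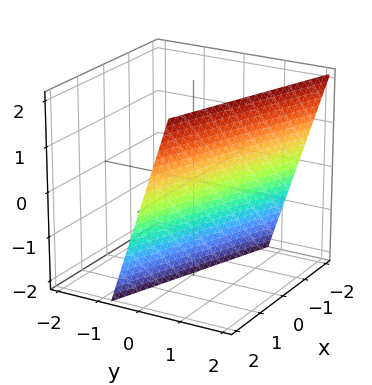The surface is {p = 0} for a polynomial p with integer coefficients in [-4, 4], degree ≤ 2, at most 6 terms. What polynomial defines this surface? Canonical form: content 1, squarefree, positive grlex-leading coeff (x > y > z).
1. deg p = 1. The surface is flat (a plane).
2. Observable constraints: it crosses the z-axis at the gridline z = -2; it crosses the x-axis at the gridline x = 2.
3. Matching integer coefficients to the picture gives p.

x + 3*y - z - 2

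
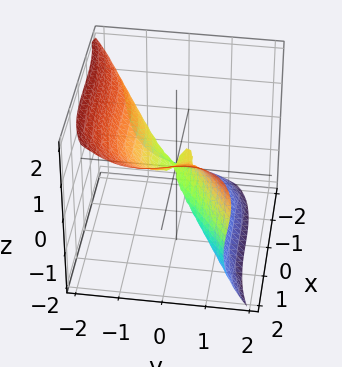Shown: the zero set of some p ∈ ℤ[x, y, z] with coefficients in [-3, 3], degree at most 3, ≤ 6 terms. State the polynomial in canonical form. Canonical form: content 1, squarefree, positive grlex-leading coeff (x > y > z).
x^3 - 3*y^3 - 2*z^3 + 2*y*z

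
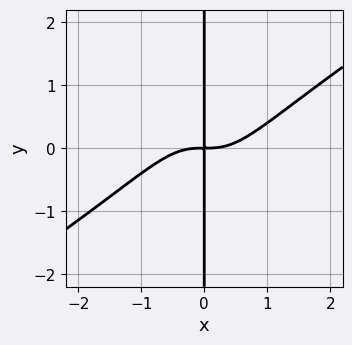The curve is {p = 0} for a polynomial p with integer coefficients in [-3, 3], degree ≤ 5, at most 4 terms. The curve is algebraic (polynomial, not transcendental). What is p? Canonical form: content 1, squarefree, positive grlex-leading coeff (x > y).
Degree: no degree-3 curve has this shape, so deg p = 4.
Observable constraints: every point of the y-axis in the box is on the curve.
The integer polynomial consistent with all of this is the stated p.

2*x^4 - 3*x^3*y - 2*x*y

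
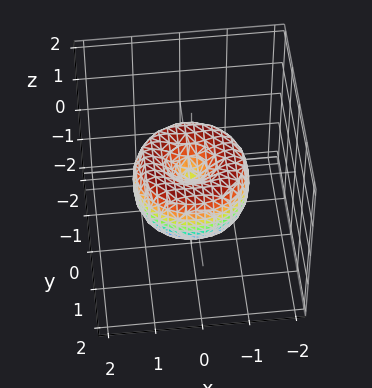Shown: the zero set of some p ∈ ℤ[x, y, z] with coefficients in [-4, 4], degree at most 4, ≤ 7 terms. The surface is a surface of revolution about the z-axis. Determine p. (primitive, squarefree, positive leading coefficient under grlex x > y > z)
2*x^4 + 4*x^2*y^2 + 2*y^4 - 3*x^2 - 3*y^2 + 2*z^2

Degree: no degree-3 surface has this shape, so deg p = 4.
Symmetry: every cross-section ⟂ z is a circle, so x, y appear only via x² + y².
From the axis intercepts and sections: it crosses the y-axis at the gridline y = 0; a circular section at z = 0 has radius between 1 and 2.
Putting this together gives p.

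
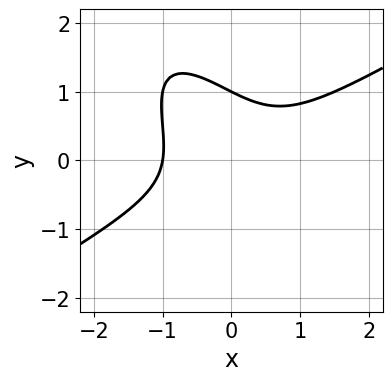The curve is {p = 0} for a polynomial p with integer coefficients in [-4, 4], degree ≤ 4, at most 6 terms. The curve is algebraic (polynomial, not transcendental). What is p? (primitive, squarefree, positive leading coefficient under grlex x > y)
2*x^3 - x^2*y - 3*x*y^2 - 2*y^3 + 2

The degree is 3 — the shape is more complex than any degree-2 curve.
Against the integer gridlines: one x-axis crossing is at x = -1; one y-axis crossing is at y = 1.
Putting this together gives p.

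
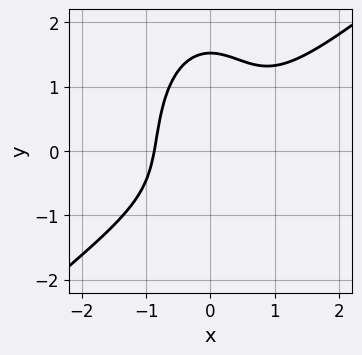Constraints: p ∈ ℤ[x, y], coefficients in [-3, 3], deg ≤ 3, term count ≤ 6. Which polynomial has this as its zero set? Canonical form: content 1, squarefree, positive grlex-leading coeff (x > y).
3*x^3 - 3*x^2*y - y^3 + y + 2

1. deg p = 3. The shape is more complex than any degree-2 curve.
2. Matching integer coefficients to the picture gives p.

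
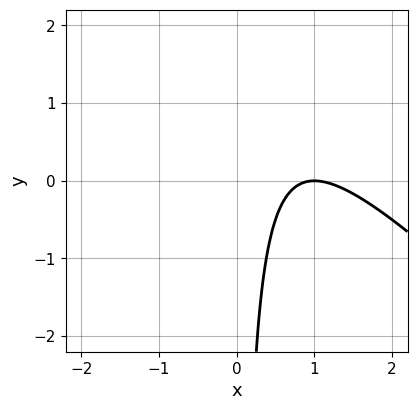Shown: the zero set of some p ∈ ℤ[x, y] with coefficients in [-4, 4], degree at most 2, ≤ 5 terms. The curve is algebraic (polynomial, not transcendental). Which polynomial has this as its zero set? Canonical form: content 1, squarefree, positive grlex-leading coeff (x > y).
x^2 + x*y - 2*x + 1

(a) deg p = 2. A generic line meets the curve in up to 2 points.
(b) From the axis intercepts and sections: it crosses the x-axis at the gridline x = 1; it misses every integer gridline on the y-axis.
(c) Assembling these constraints gives the stated polynomial.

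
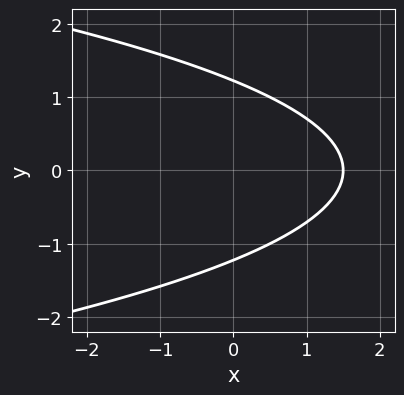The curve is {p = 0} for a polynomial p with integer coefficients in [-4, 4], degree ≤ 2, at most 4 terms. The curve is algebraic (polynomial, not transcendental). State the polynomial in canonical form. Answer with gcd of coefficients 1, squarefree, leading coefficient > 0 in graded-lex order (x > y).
2*y^2 + 2*x - 3

Degree: no degree-1 curve has this shape, so deg p = 2.
Symmetries: mirror symmetry y ↦ −y ⇒ only even powers of y.
These observations pin down the coefficients.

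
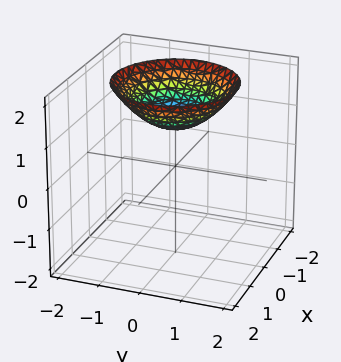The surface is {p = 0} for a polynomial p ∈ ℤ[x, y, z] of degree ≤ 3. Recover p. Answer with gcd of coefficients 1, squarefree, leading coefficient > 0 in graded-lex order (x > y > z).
First, degree: a generic line meets the surface in up to 2 points, so deg p = 2.
Then, symmetry: every cross-section ⟂ z is a circle, so x, y appear only via x² + y².
Next, checking where it meets the axes: one z-axis crossing is at z = 1; a circular section at z = 2 has radius between 1 and 2; the surface avoids every integer y-axis point in the box; the surface avoids every integer x-axis point in the box.
Finally, fitting integer coefficients to these (and the overall shape) gives p.

x^2 + y^2 - 2*z + 2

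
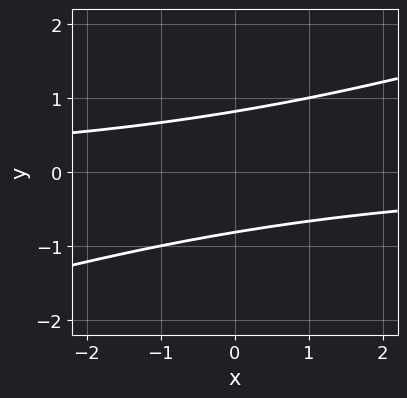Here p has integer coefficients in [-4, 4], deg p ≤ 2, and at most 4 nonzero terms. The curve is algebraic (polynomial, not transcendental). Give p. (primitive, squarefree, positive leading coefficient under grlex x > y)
1. deg p = 2.
2. Reading off the gridlines: no x-intercept at any integer in the box.
3. These observations pin down the coefficients.

x*y - 3*y^2 + 2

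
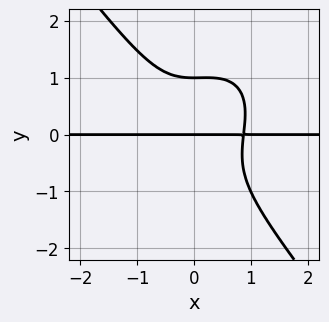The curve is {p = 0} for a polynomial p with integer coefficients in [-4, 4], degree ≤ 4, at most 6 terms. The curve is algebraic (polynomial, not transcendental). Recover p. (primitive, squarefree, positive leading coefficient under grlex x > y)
The degree is 4 — a generic line meets the curve in up to 4 points.
Against the integer gridlines: the y-axis gridline crossings are at y ∈ {0, 1}; the visible x-axis segment lies entirely on the curve.
The integer polynomial consistent with all of this is the stated p.

3*x^3*y - x^2*y^2 + 2*y^4 - 2*y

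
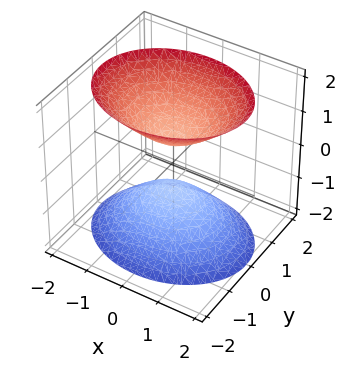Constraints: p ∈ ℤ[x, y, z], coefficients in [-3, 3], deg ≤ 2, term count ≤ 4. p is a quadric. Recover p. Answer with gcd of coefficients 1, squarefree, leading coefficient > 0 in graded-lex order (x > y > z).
2*x^2 + 3*y^2 - 2*z^2 + 1

First, the picture has 2 separate pieces.
Then, deg p = 2.
Next, symmetries: mirror symmetry z ↦ −z ⇒ only even powers of z; it's symmetric under y → −y, forcing even powers of y; mirror symmetry x ↦ −x ⇒ only even powers of x.
Then, reading off the gridlines: the surface avoids every integer x-axis point in the box; no y-intercept at any integer in the box.
Finally, matching integer coefficients to the picture gives p.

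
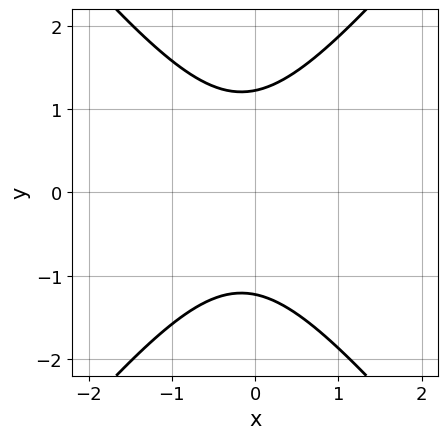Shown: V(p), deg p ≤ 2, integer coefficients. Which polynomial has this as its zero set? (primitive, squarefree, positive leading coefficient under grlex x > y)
3*x^2 - 2*y^2 + x + 3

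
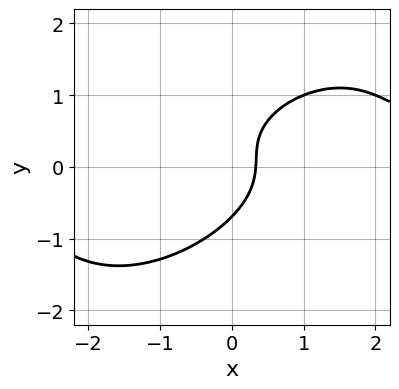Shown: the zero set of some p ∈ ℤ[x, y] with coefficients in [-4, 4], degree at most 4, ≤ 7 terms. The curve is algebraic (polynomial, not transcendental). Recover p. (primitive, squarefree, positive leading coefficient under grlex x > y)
2*x^2*y - 3*x*y^2 + 3*y^3 - 3*x + 1

1. Degree: the shape is more complex than any degree-2 curve, so deg p = 3.
2. Putting this together gives p.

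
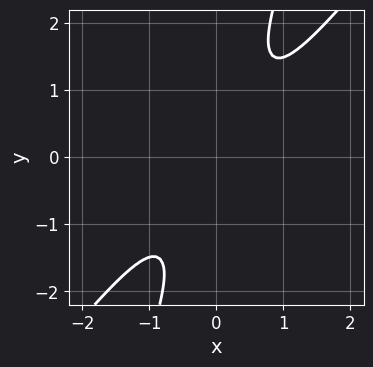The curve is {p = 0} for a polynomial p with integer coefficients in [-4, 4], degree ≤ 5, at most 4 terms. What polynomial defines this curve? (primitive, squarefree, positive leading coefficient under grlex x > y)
First, the degree is 4 — no degree-3 curve has this shape.
Then, observable constraints: it misses every integer gridline on the x-axis; it misses every integer gridline on the y-axis.
Finally, fitting integer coefficients to these (and the overall shape) gives p.

3*x^4 - 3*x*y^3 + y^4 + 2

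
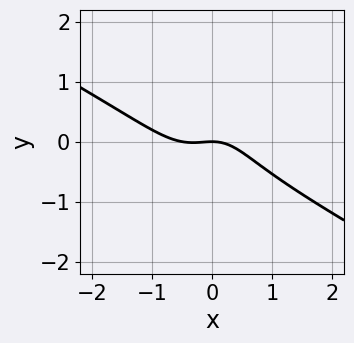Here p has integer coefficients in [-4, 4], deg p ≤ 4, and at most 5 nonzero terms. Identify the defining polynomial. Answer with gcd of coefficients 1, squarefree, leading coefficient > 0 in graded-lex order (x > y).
1. deg p = 3. A generic line meets the curve in up to 3 points.
2. Checking where it meets the axes: it crosses the y-axis at the gridline y = 0; it crosses the x-axis at the gridline x = 0.
3. The integer polynomial consistent with all of this is the stated p.

2*x^3 + 3*x^2*y + 2*y^3 + x^2 + 2*y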